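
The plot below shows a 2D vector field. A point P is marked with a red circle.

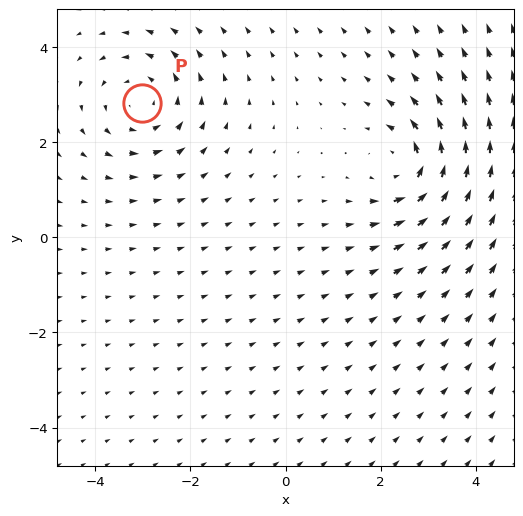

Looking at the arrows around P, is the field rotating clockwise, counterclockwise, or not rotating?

Near P at (-3.0, 2.8) the arrows circulate counterclockwise. The curl (z-component) there is about +3; positive curl means counterclockwise rotation.

counterclockwise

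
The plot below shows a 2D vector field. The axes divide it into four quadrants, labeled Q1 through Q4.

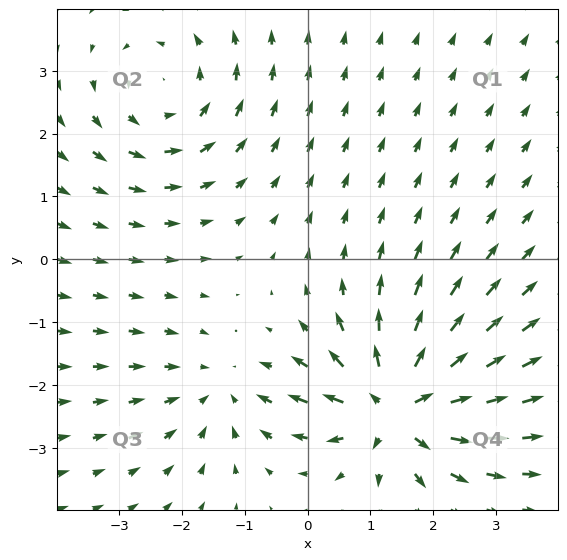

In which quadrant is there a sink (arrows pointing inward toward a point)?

The sink sits at approximately (-1.4, -2.1), which lies in quadrant Q3. The divergence there is about -3, negative as expected for a sink.

Q3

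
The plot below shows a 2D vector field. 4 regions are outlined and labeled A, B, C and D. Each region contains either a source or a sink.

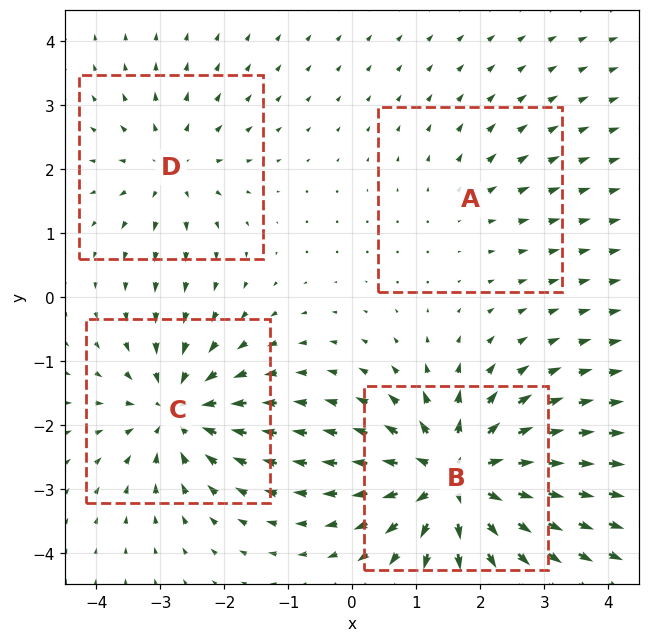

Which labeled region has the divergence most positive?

Divergence at each region's feature centre — A: about +2, B: about +9, C: about -6, D: about +4. Region B is most positive.

B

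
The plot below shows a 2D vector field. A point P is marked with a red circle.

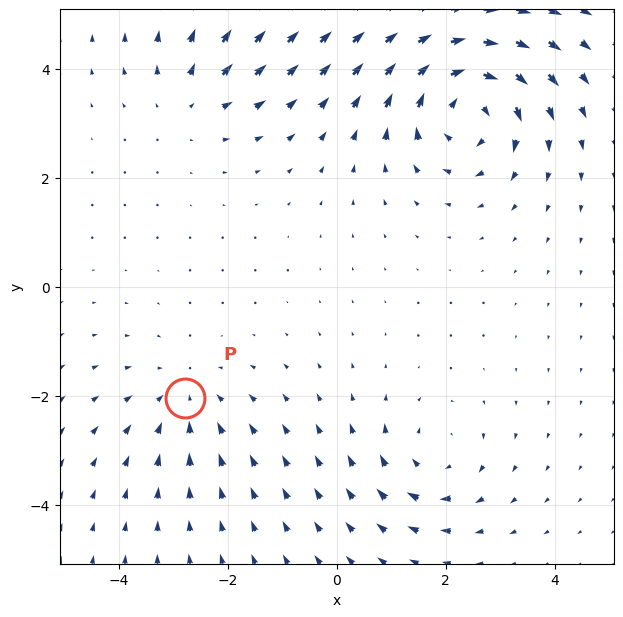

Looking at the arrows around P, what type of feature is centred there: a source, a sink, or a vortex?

sink

At P (-2.8, -2.0) the arrows converge inward. Divergence about -2, curl ≈0 — negative divergence with near-zero curl is a sink.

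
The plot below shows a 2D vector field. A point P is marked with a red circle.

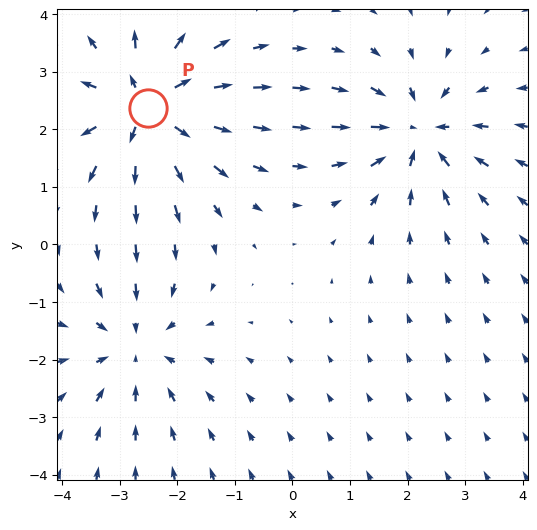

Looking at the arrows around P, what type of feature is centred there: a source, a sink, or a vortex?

source

At P (-2.5, 2.4) the arrows spread outward. Divergence about +5, curl ≈0 — positive divergence with near-zero curl is a source.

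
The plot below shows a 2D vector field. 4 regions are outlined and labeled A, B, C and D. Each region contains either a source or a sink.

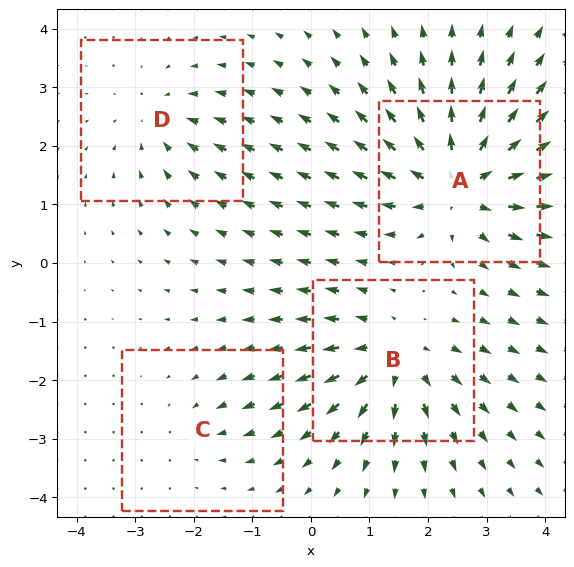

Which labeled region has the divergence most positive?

Divergence at each region's feature centre — A: about +7, B: about +5, C: about -2, D: about -3. Region A is most positive.

A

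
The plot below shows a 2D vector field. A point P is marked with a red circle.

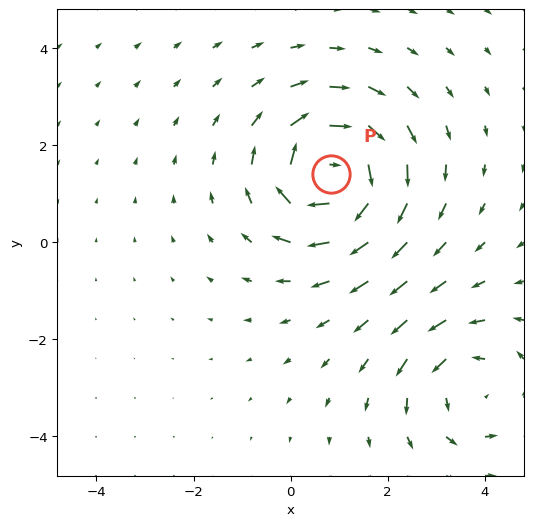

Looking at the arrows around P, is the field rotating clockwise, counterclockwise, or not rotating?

clockwise

Near P at (0.8, 1.4) the arrows circulate clockwise. The curl (z-component) there is about -7; negative curl means clockwise rotation.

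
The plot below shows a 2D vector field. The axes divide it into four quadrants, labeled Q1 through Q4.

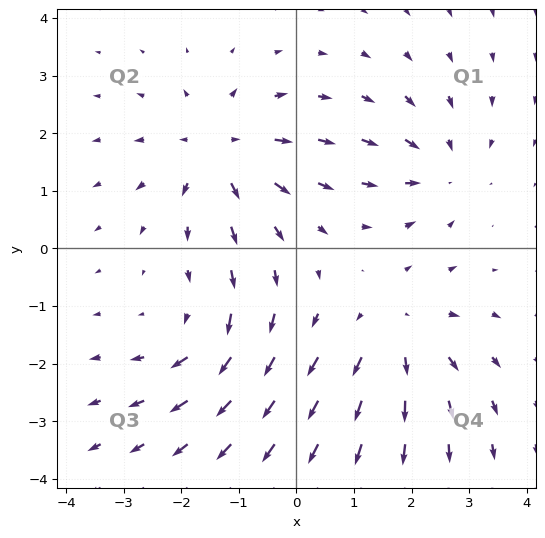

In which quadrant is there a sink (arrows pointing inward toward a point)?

Q1

The sink sits at approximately (2.5, 1.4), which lies in quadrant Q1. The divergence there is about -3, negative as expected for a sink.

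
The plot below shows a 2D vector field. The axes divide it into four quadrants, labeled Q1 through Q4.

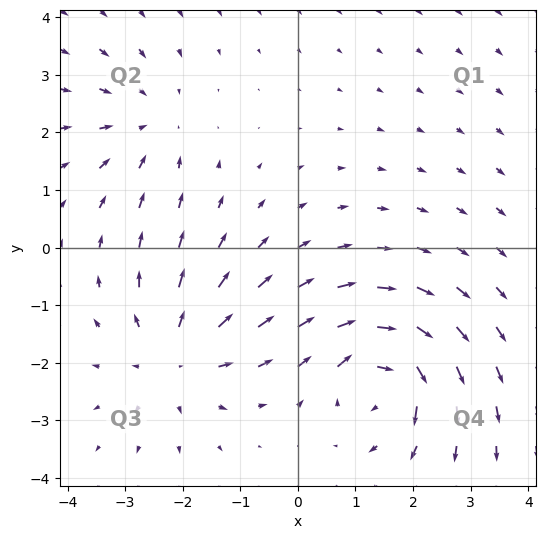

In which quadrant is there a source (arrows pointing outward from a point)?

Q3

The source sits at approximately (-2.1, -1.9), which lies in quadrant Q3. The divergence there is about +3, positive as expected for a source.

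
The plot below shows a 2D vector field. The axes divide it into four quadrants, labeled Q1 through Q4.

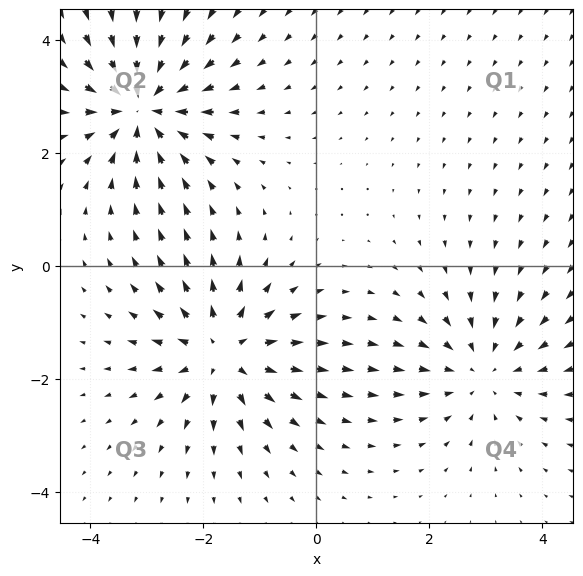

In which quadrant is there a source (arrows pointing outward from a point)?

Q3

The source sits at approximately (-1.7, -1.5), which lies in quadrant Q3. The divergence there is about +5, positive as expected for a source.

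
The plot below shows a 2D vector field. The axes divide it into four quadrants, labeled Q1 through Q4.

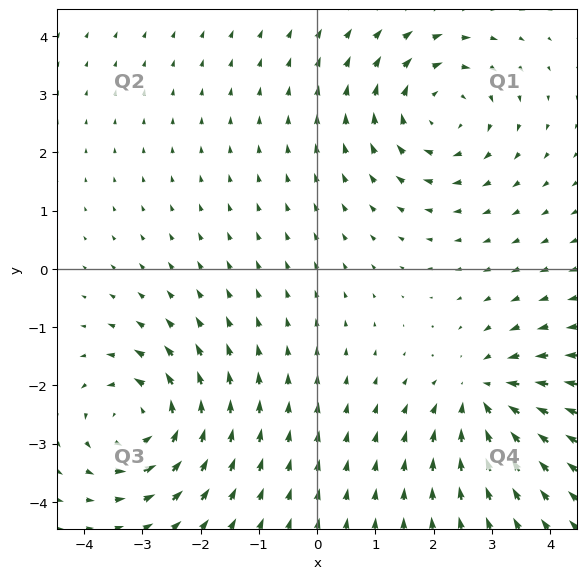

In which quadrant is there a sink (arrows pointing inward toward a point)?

The sink sits at approximately (2.9, -2.2), which lies in quadrant Q4. The divergence there is about -4, negative as expected for a sink.

Q4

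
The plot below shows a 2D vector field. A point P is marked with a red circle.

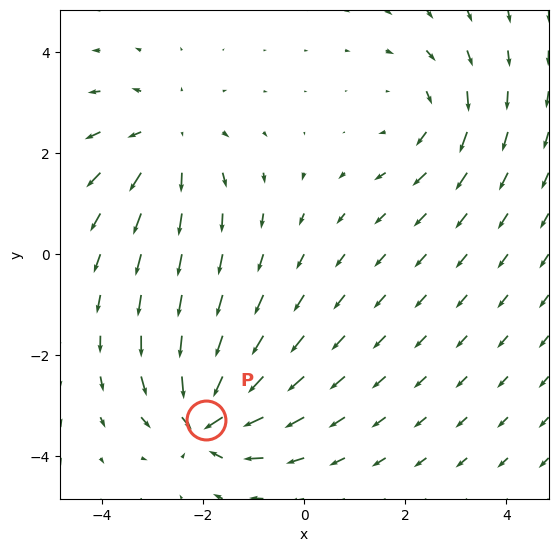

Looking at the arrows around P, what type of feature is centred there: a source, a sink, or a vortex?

sink

At P (-1.9, -3.3) the arrows converge inward. Divergence about -6, curl ≈0 — negative divergence with near-zero curl is a sink.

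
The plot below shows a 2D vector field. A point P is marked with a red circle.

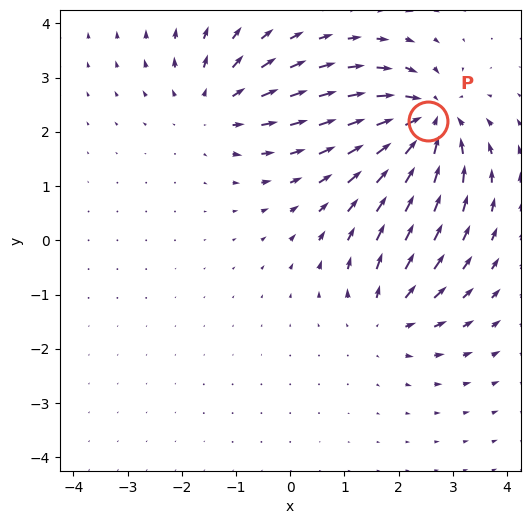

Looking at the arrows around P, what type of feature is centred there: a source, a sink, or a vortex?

At P (2.5, 2.2) the arrows converge inward. Divergence about -6, curl ≈0 — negative divergence with near-zero curl is a sink.

sink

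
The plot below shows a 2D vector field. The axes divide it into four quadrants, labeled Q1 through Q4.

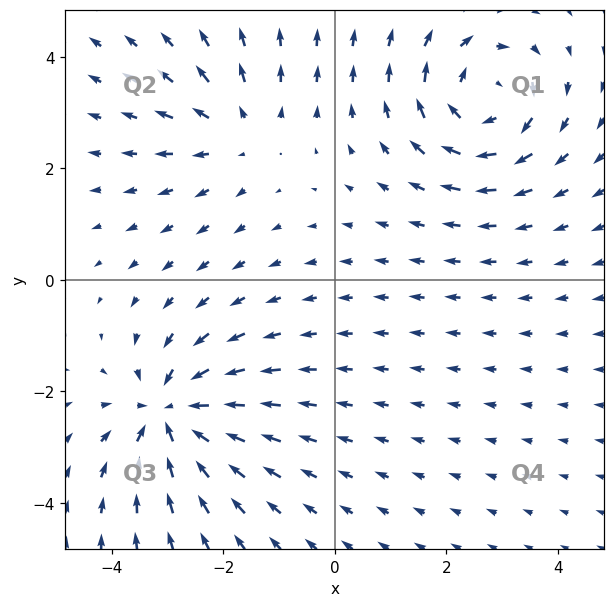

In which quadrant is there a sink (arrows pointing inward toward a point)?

The sink sits at approximately (-2.9, -2.4), which lies in quadrant Q3. The divergence there is about -4, negative as expected for a sink.

Q3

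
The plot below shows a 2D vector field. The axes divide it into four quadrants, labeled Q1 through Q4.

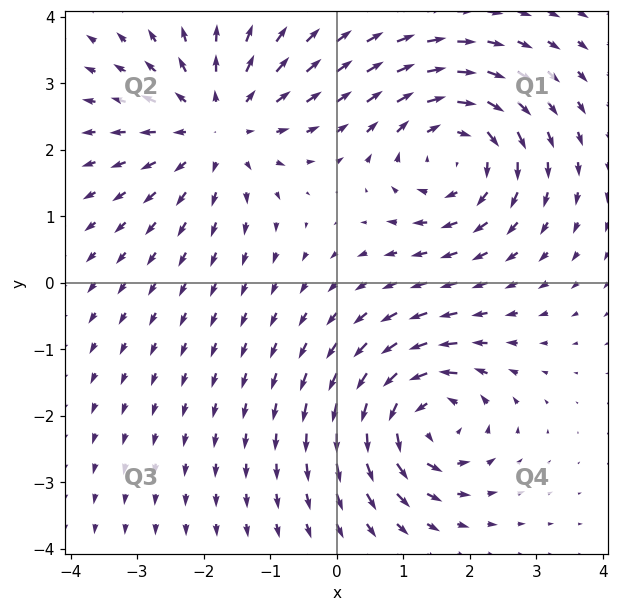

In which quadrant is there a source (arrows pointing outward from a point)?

Q2

The source sits at approximately (-1.8, 2.4), which lies in quadrant Q2. The divergence there is about +4, positive as expected for a source.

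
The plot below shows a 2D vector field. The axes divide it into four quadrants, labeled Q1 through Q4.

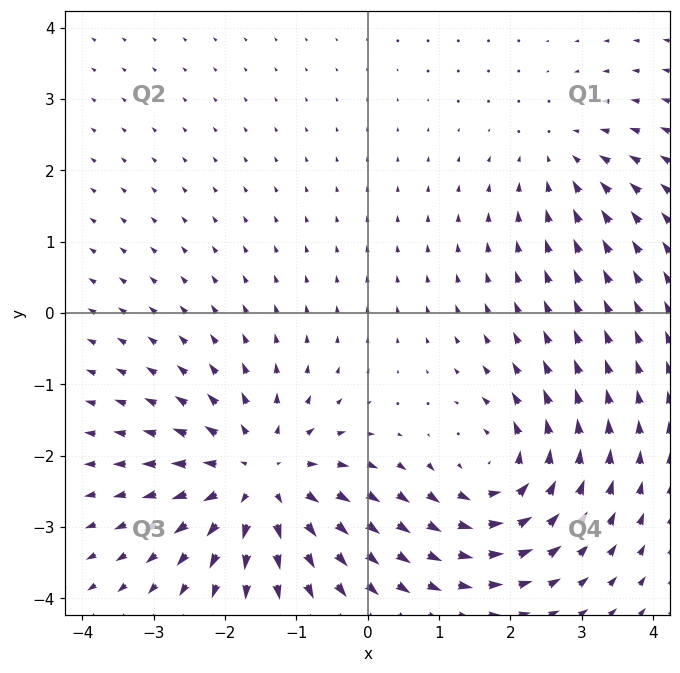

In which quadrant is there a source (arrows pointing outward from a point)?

Q3

The source sits at approximately (-1.5, -2.3), which lies in quadrant Q3. The divergence there is about +5, positive as expected for a source.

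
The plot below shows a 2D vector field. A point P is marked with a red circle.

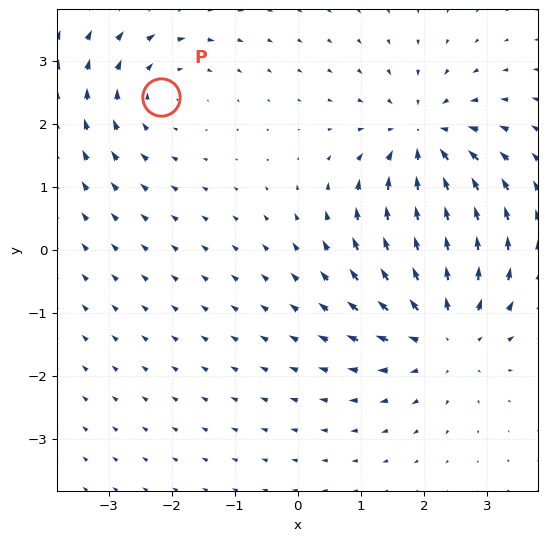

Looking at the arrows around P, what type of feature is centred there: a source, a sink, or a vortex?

vortex

At P (-2.2, 2.4) the arrows circulate clockwise. Divergence ≈0, curl about -3 — near-zero divergence with nonzero curl is a vortex.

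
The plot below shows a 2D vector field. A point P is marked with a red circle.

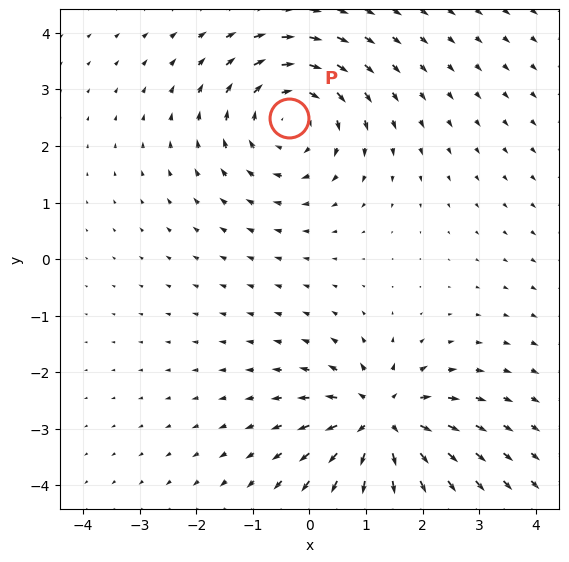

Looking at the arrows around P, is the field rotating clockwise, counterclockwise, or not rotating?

Near P at (-0.4, 2.5) the arrows circulate clockwise. The curl (z-component) there is about -2; negative curl means clockwise rotation.

clockwise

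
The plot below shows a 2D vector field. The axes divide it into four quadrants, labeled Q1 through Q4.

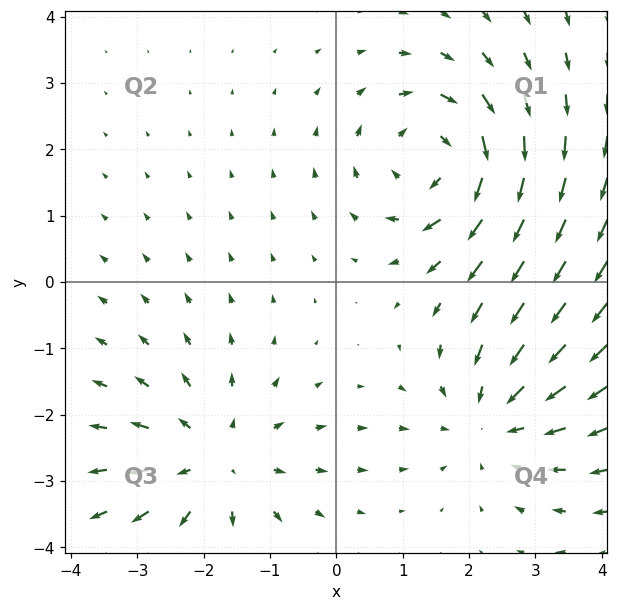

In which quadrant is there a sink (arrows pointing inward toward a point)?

The sink sits at approximately (2.4, -2.0), which lies in quadrant Q4. The divergence there is about -3, negative as expected for a sink.

Q4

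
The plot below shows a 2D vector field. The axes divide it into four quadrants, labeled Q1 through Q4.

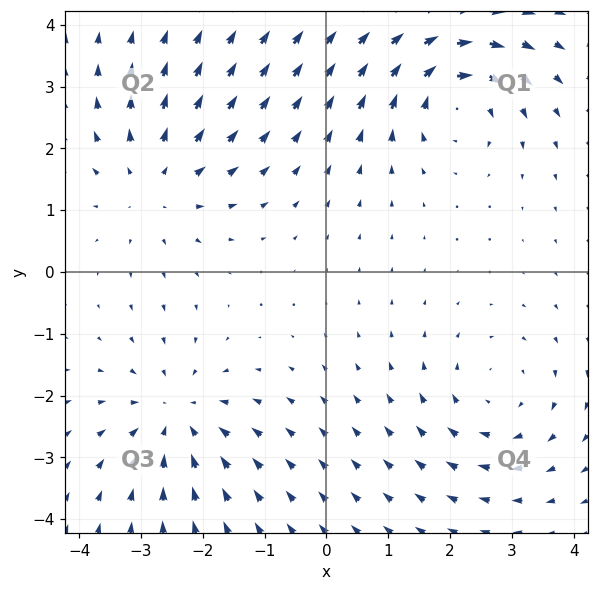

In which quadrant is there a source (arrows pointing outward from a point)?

Q2

The source sits at approximately (-2.8, 1.4), which lies in quadrant Q2. The divergence there is about +4, positive as expected for a source.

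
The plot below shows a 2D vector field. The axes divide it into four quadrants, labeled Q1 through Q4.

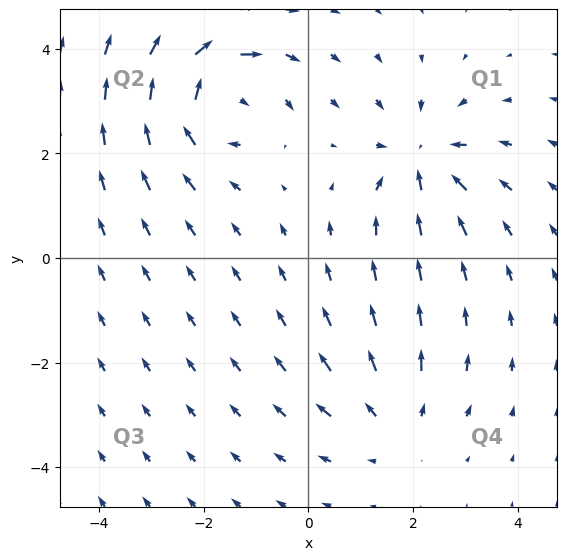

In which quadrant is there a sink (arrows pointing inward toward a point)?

The sink sits at approximately (2.2, 1.9), which lies in quadrant Q1. The divergence there is about -5, negative as expected for a sink.

Q1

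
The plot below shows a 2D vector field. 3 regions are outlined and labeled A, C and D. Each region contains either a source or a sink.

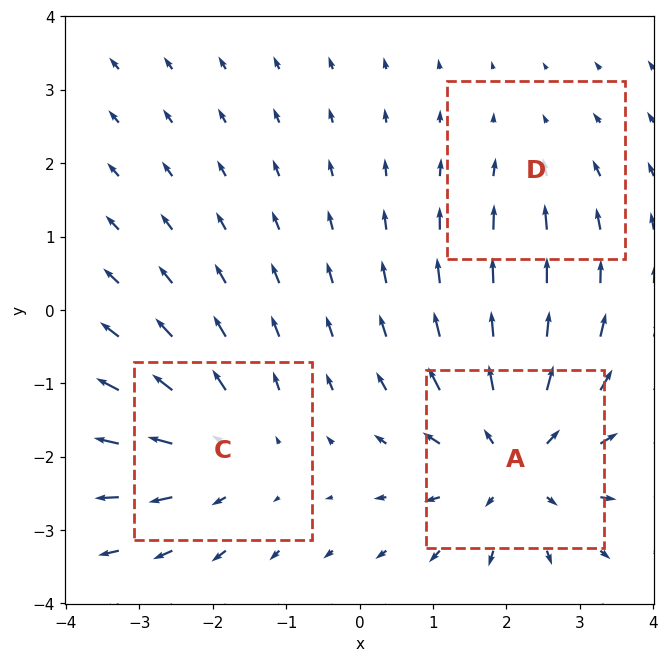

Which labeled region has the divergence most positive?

Divergence at each region's feature centre — A: about +4, C: about +3, D: about -2. Region A is most positive.

A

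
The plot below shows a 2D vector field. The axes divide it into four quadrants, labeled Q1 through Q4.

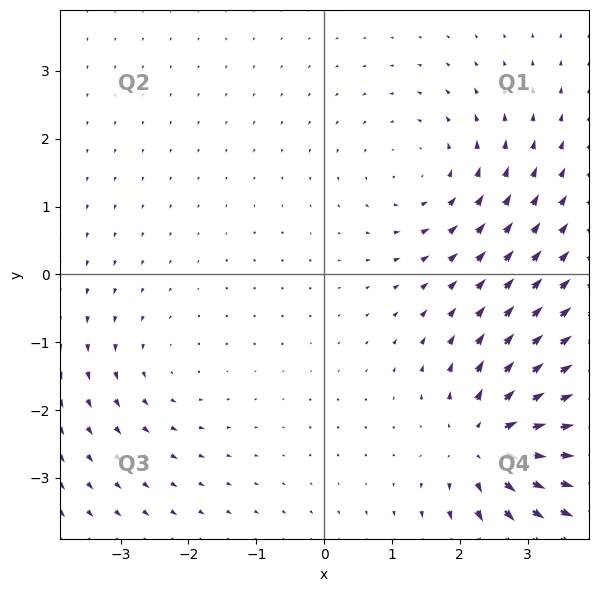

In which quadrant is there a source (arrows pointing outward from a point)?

The source sits at approximately (2.4, -2.5), which lies in quadrant Q4. The divergence there is about +6, positive as expected for a source.

Q4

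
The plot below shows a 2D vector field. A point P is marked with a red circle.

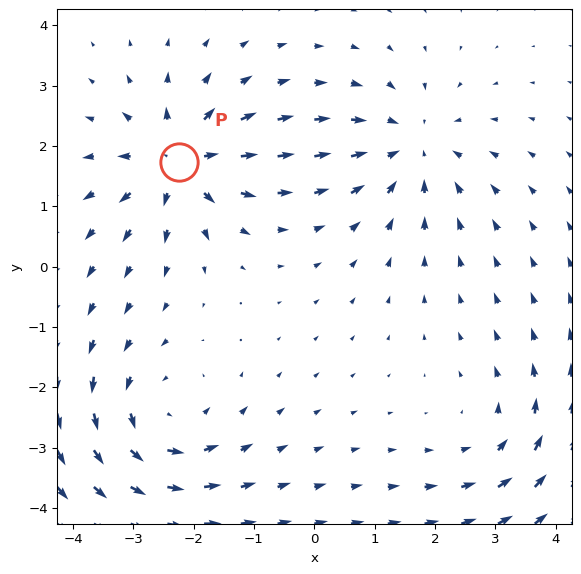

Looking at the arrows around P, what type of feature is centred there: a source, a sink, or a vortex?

At P (-2.2, 1.7) the arrows spread outward. Divergence about +6, curl ≈0 — positive divergence with near-zero curl is a source.

source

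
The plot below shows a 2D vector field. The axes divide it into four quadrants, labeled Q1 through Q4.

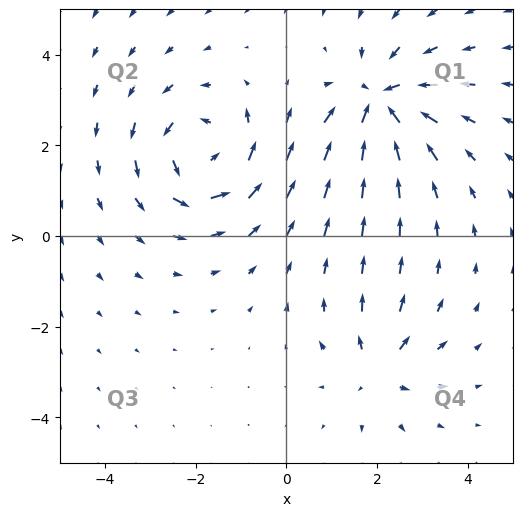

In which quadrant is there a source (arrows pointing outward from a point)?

Q4

The source sits at approximately (2.0, -2.9), which lies in quadrant Q4. The divergence there is about +3, positive as expected for a source.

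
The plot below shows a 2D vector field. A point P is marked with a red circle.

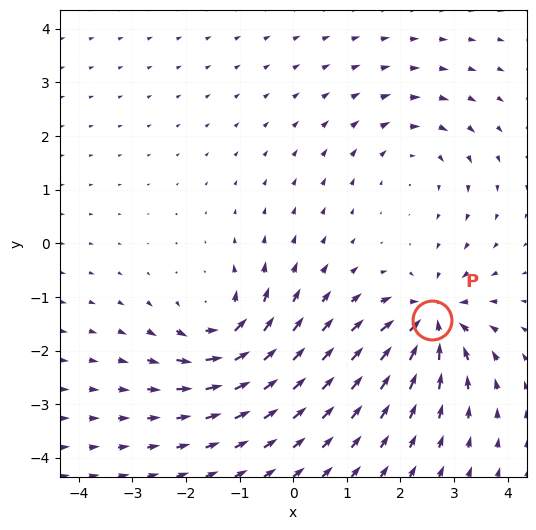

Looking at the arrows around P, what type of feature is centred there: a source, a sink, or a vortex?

sink

At P (2.6, -1.4) the arrows converge inward. Divergence about -5, curl ≈0 — negative divergence with near-zero curl is a sink.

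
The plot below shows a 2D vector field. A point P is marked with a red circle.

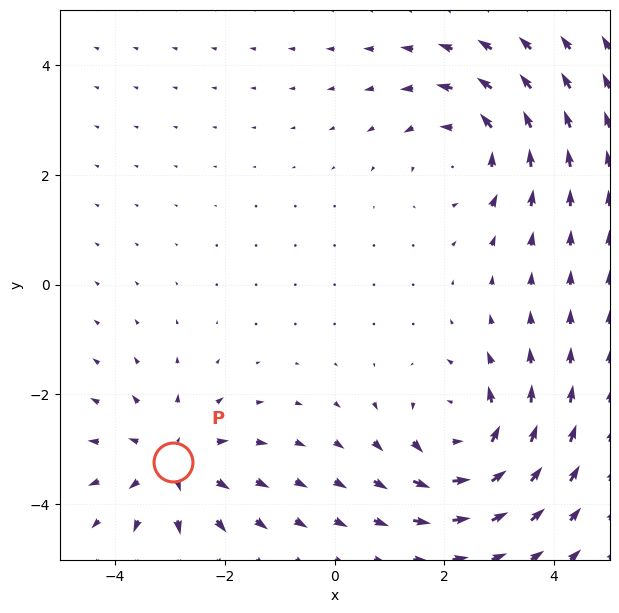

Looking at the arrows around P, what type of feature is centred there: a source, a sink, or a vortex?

At P (-3.0, -3.2) the arrows spread outward. Divergence about +3, curl ≈0 — positive divergence with near-zero curl is a source.

source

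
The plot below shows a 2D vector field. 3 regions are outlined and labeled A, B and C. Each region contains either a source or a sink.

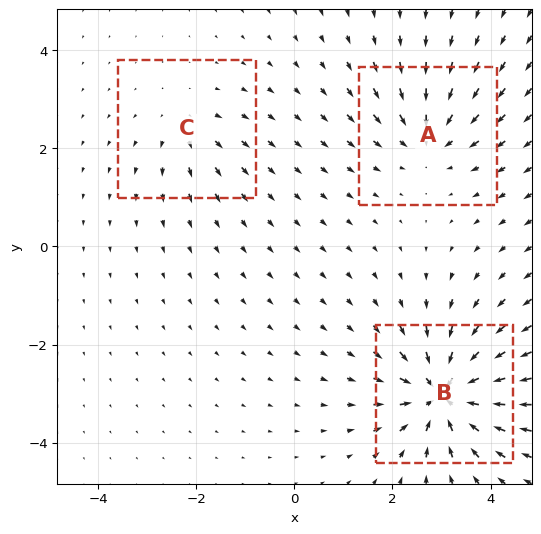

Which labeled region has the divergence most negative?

Divergence at each region's feature centre — A: about -4, B: about -7, C: about +2. Region B is most negative.

B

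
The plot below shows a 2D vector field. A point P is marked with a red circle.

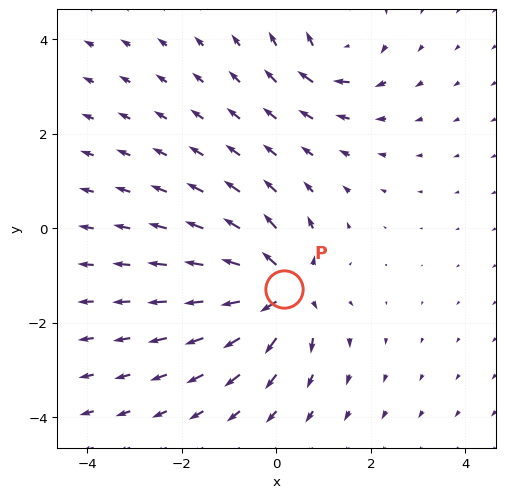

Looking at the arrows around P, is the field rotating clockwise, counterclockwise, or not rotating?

not rotating

Near P at (0.2, -1.3) the arrows show no circulation. The curl there is ≈0.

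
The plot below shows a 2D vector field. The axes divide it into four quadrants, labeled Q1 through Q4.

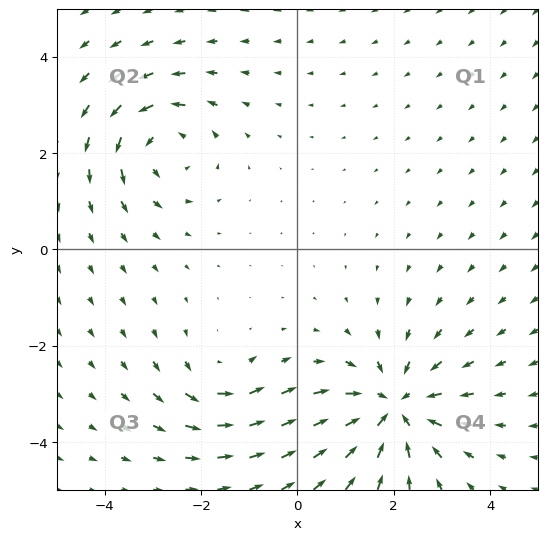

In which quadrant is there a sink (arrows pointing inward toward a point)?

Q4

The sink sits at approximately (2.0, -3.3), which lies in quadrant Q4. The divergence there is about -5, negative as expected for a sink.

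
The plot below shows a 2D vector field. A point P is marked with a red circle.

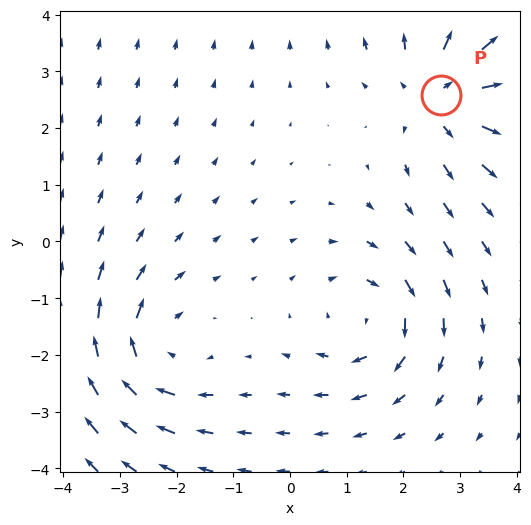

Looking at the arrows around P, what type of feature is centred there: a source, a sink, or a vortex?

source

At P (2.7, 2.6) the arrows spread outward. Divergence about +4, curl ≈0 — positive divergence with near-zero curl is a source.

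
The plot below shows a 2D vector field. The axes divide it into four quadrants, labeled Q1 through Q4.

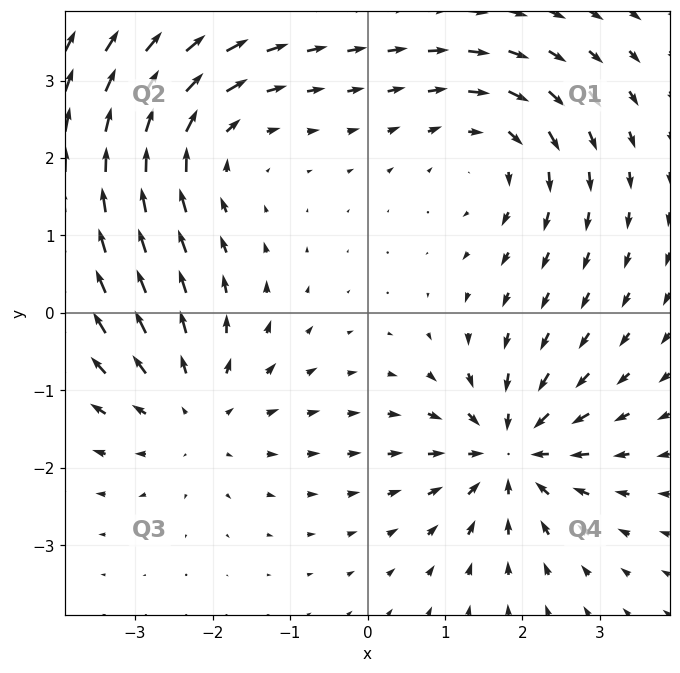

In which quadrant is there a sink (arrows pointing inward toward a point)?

Q4

The sink sits at approximately (1.8, -1.8), which lies in quadrant Q4. The divergence there is about -7, negative as expected for a sink.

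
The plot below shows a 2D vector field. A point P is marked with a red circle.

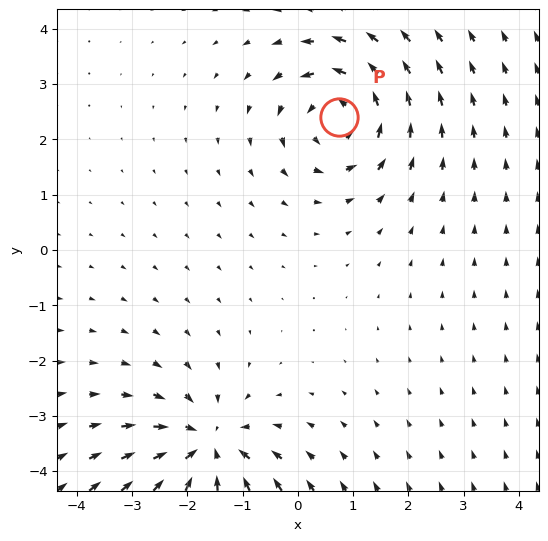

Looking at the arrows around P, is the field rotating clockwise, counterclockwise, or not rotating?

counterclockwise

Near P at (0.7, 2.4) the arrows circulate counterclockwise. The curl (z-component) there is about +4; positive curl means counterclockwise rotation.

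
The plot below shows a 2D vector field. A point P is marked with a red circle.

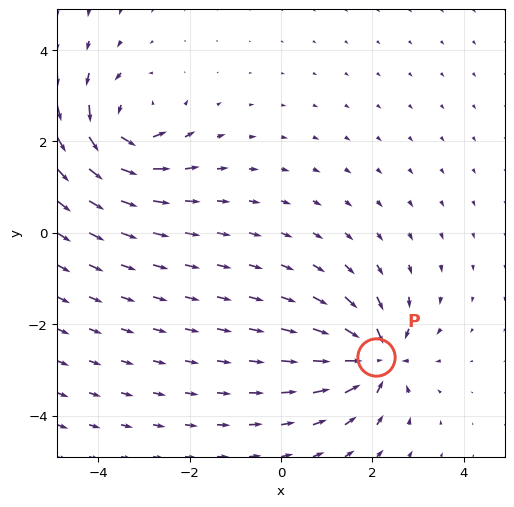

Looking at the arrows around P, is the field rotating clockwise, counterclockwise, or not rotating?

not rotating

Near P at (2.1, -2.7) the arrows show no circulation. The curl there is ≈0.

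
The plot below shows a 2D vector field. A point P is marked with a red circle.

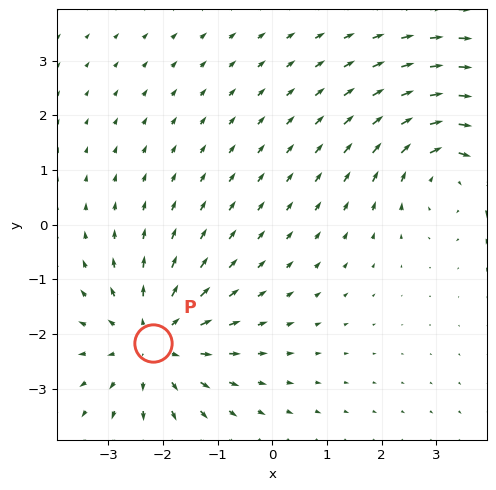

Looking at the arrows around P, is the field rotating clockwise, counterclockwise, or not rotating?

not rotating

Near P at (-2.2, -2.2) the arrows show no circulation. The curl there is ≈0.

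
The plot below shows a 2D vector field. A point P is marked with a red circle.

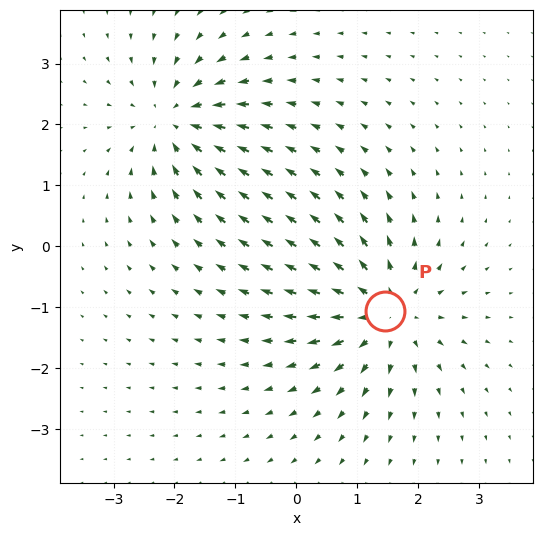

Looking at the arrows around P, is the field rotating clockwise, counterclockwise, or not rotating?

Near P at (1.5, -1.1) the arrows show no circulation. The curl there is ≈0.

not rotating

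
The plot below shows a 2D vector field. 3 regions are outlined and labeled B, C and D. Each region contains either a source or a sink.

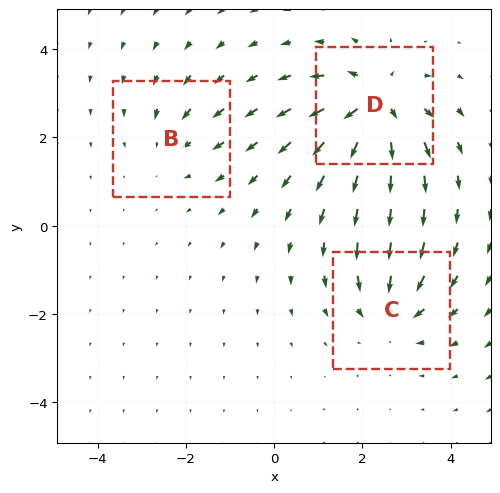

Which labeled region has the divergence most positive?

D

Divergence at each region's feature centre — B: about -2, C: about -4, D: about +5. Region D is most positive.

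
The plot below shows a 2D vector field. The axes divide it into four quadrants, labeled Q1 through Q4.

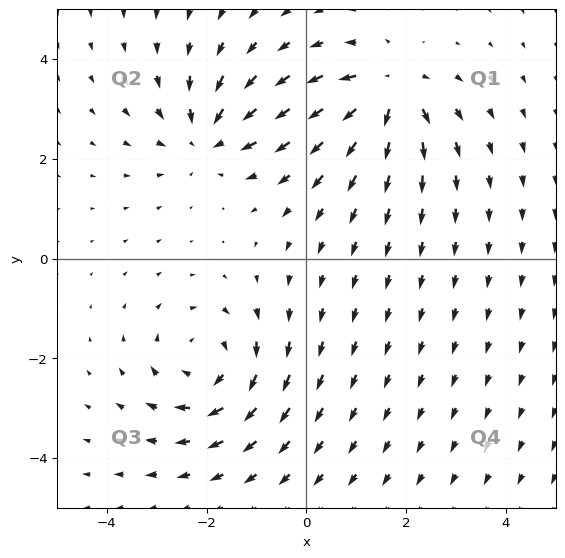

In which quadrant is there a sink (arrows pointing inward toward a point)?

Q2

The sink sits at approximately (-2.0, 2.4), which lies in quadrant Q2. The divergence there is about -4, negative as expected for a sink.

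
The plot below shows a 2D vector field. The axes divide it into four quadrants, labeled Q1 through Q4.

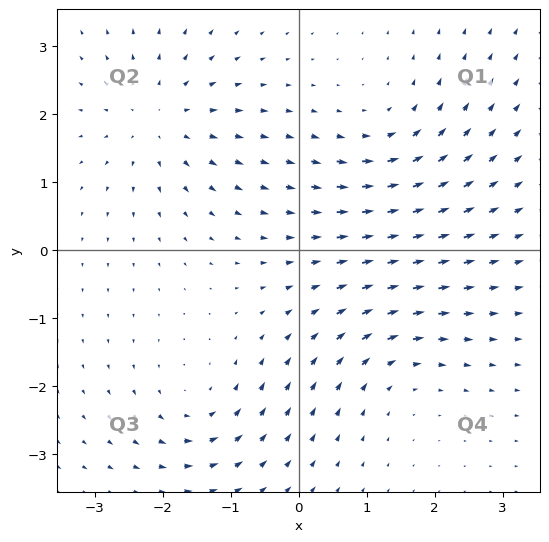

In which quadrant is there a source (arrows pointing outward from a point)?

The source sits at approximately (-2.0, 1.9), which lies in quadrant Q2. The divergence there is about +5, positive as expected for a source.

Q2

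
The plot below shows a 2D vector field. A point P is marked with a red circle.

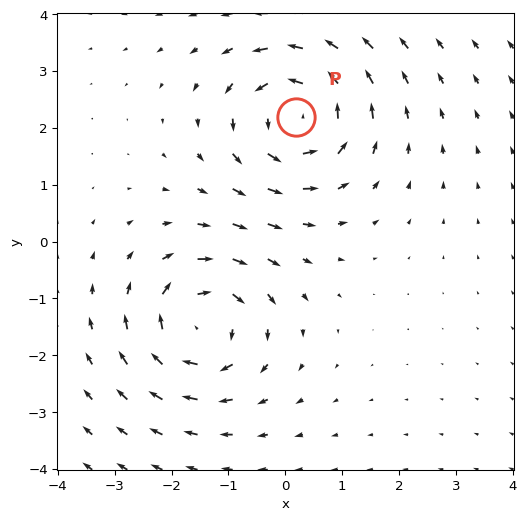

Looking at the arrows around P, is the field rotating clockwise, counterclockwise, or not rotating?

Near P at (0.2, 2.2) the arrows circulate counterclockwise. The curl (z-component) there is about +5; positive curl means counterclockwise rotation.

counterclockwise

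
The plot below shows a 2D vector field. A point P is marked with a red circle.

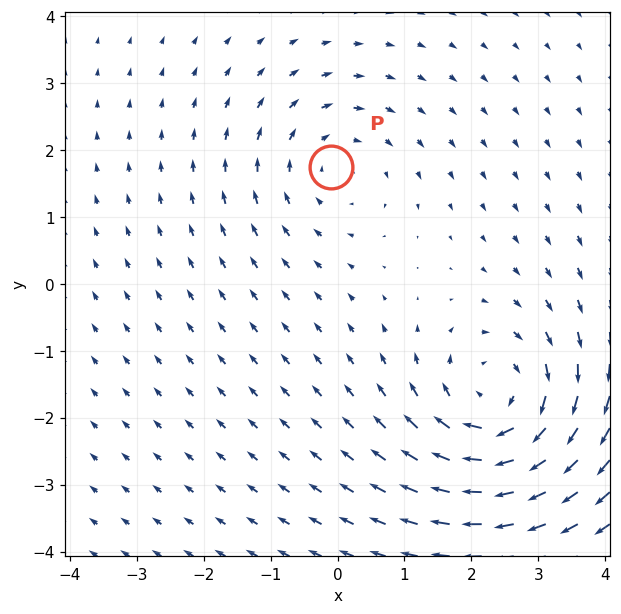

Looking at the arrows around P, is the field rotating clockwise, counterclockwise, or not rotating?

clockwise

Near P at (-0.1, 1.7) the arrows circulate clockwise. The curl (z-component) there is about -3; negative curl means clockwise rotation.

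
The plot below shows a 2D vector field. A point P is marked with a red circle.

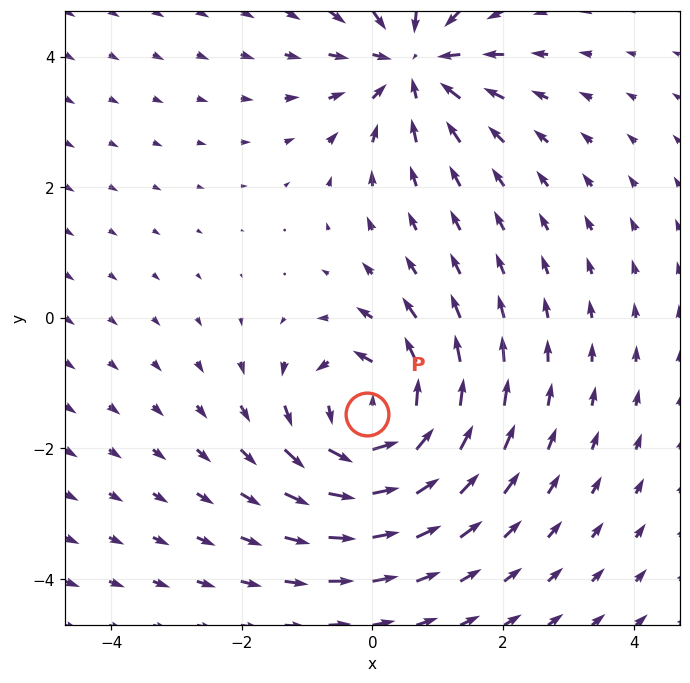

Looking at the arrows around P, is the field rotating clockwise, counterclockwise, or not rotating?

Near P at (-0.1, -1.5) the arrows circulate counterclockwise. The curl (z-component) there is about +4; positive curl means counterclockwise rotation.

counterclockwise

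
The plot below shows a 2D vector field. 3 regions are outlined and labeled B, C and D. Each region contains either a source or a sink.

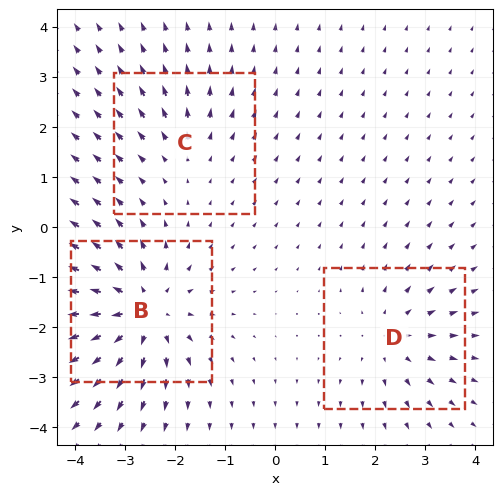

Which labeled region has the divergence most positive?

B

Divergence at each region's feature centre — B: about +5, C: about +2, D: about +3. Region B is most positive.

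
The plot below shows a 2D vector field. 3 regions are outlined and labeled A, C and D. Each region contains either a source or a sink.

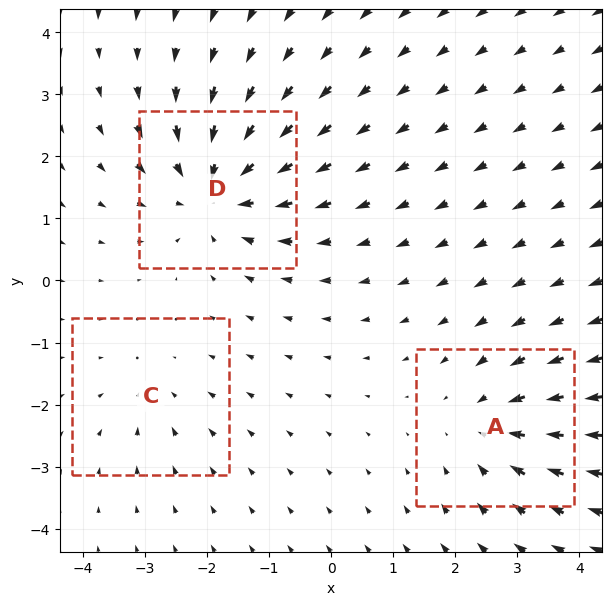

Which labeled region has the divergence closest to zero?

Divergence at each region's feature centre — A: about -3, C: about -2, D: about -5. Region C is closest to zero.

C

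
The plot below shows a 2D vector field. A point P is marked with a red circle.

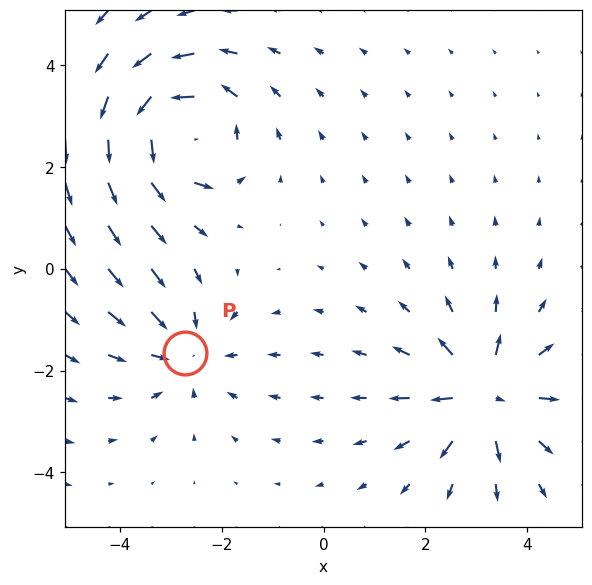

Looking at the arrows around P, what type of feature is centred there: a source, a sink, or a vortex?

sink

At P (-2.7, -1.7) the arrows converge inward. Divergence about -3, curl ≈0 — negative divergence with near-zero curl is a sink.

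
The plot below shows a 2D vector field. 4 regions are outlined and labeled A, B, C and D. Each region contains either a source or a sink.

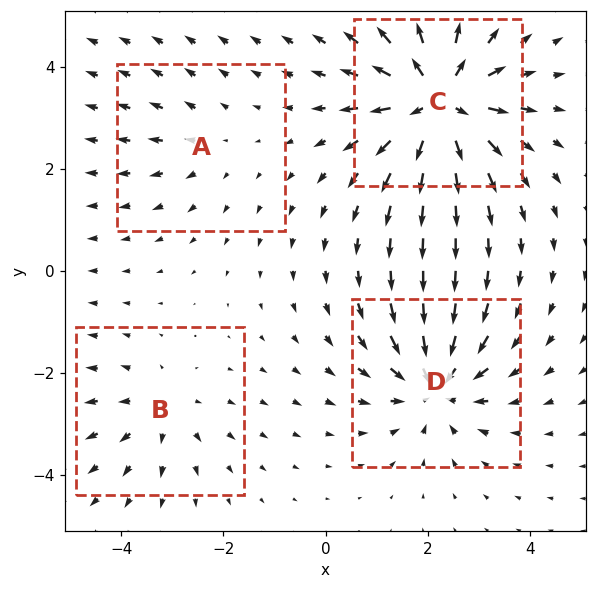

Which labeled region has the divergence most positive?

Divergence at each region's feature centre — A: about +2, B: about +3, C: about +8, D: about -6. Region C is most positive.

C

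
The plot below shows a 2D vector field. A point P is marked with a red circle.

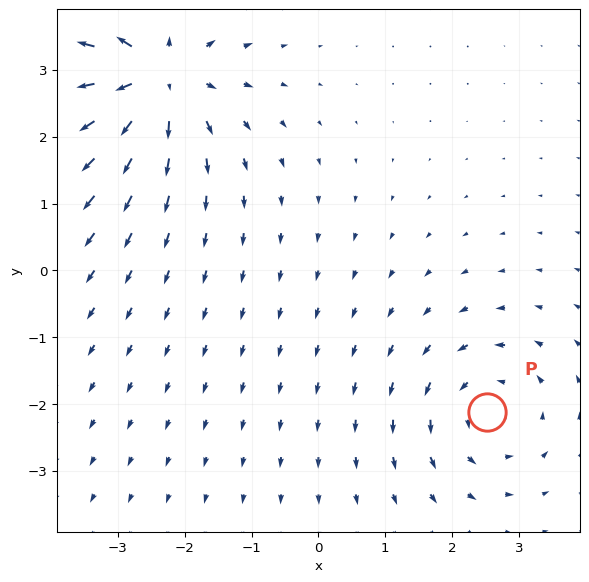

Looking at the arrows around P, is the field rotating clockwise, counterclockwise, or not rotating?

counterclockwise

Near P at (2.5, -2.1) the arrows circulate counterclockwise. The curl (z-component) there is about +3; positive curl means counterclockwise rotation.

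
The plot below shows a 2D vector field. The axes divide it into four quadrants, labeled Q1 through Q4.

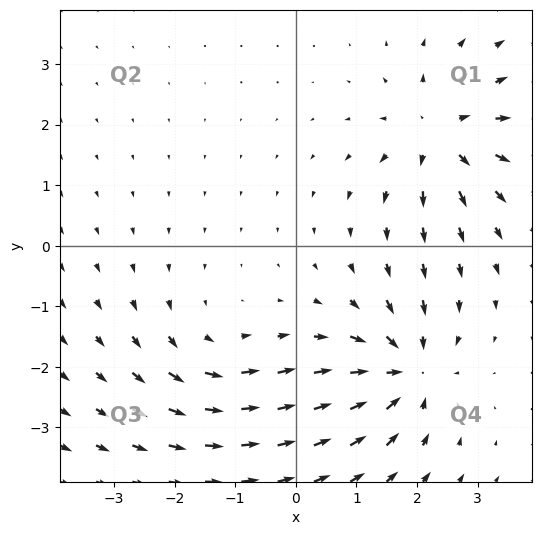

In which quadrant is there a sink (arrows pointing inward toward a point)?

Q4

The sink sits at approximately (1.8, -2.1), which lies in quadrant Q4. The divergence there is about -6, negative as expected for a sink.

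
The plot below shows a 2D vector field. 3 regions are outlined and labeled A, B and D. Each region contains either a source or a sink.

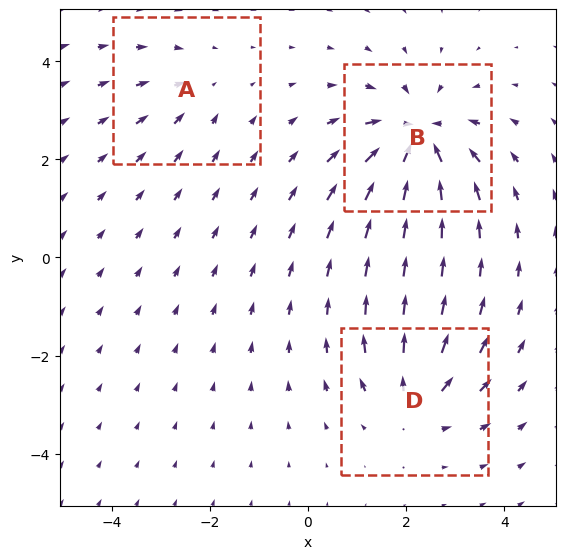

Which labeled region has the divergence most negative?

B

Divergence at each region's feature centre — A: about -2, B: about -6, D: about +3. Region B is most negative.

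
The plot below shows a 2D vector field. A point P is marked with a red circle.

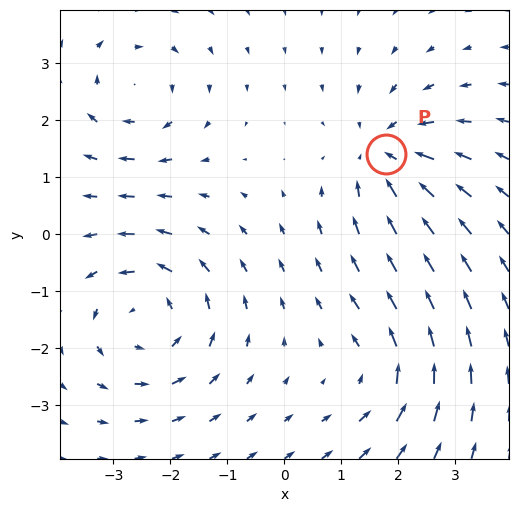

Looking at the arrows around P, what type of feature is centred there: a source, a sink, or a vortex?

sink

At P (1.8, 1.4) the arrows converge inward. Divergence about -4, curl ≈0 — negative divergence with near-zero curl is a sink.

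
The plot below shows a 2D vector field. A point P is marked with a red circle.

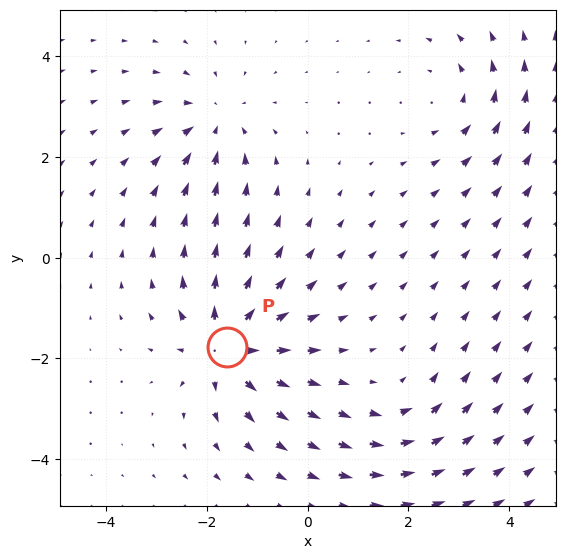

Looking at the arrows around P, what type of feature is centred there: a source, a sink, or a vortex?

At P (-1.6, -1.8) the arrows spread outward. Divergence about +6, curl ≈0 — positive divergence with near-zero curl is a source.

source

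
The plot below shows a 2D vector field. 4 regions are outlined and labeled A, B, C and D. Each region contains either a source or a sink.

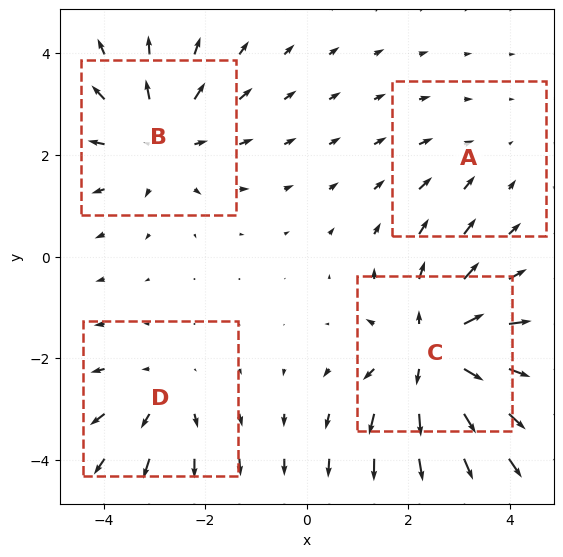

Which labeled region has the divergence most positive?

Divergence at each region's feature centre — A: about -2, B: about +4, C: about +6, D: about +3. Region C is most positive.

C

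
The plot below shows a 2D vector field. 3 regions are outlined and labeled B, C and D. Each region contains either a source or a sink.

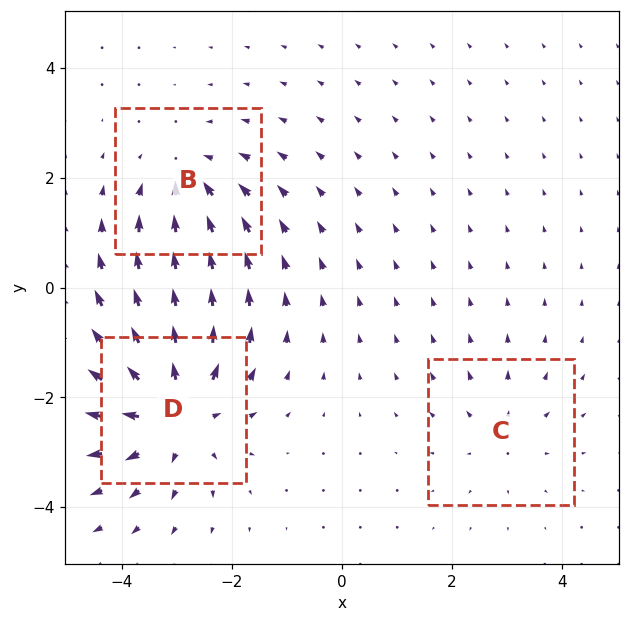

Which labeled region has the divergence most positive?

D

Divergence at each region's feature centre — B: about -3, C: about +2, D: about +4. Region D is most positive.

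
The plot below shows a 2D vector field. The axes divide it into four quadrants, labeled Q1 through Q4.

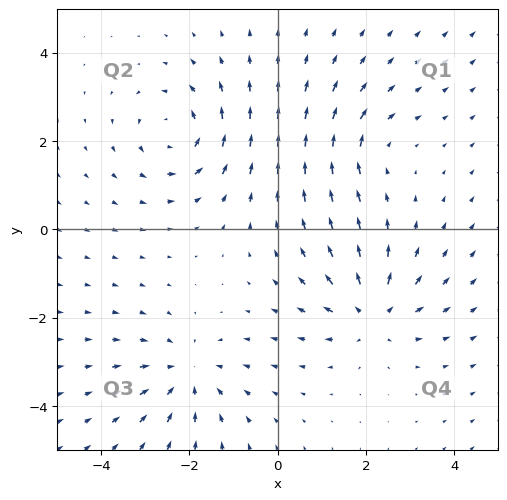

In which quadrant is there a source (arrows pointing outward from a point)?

The source sits at approximately (2.1, -1.9), which lies in quadrant Q4. The divergence there is about +5, positive as expected for a source.

Q4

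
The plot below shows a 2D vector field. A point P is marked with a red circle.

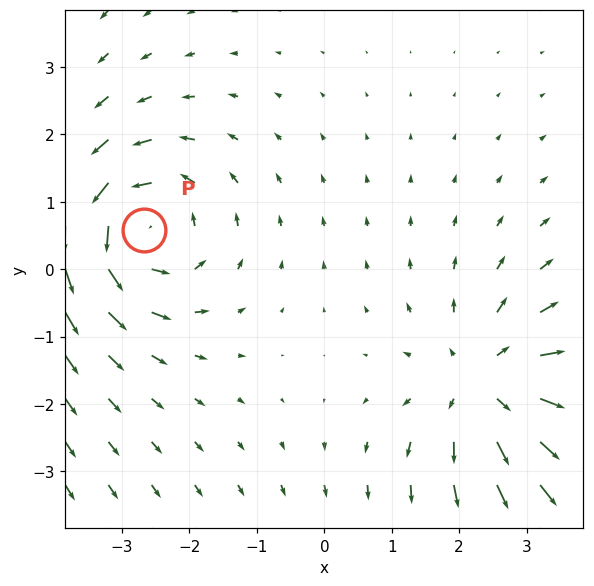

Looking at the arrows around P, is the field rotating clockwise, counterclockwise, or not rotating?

counterclockwise

Near P at (-2.7, 0.6) the arrows circulate counterclockwise. The curl (z-component) there is about +4; positive curl means counterclockwise rotation.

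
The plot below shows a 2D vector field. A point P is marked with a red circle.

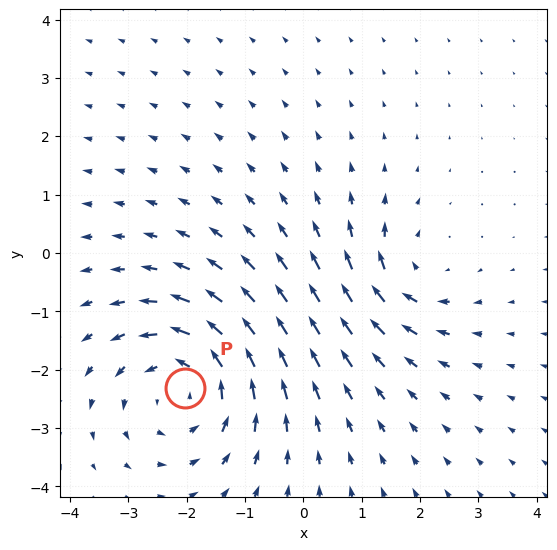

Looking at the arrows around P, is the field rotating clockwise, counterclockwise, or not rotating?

Near P at (-2.0, -2.3) the arrows circulate counterclockwise. The curl (z-component) there is about +4; positive curl means counterclockwise rotation.

counterclockwise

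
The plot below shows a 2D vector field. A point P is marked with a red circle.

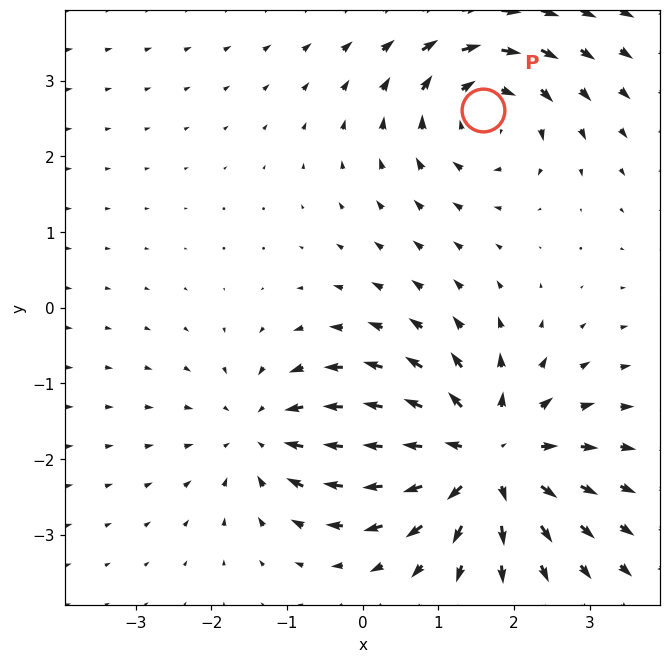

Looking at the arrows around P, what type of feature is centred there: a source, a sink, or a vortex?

At P (1.6, 2.6) the arrows circulate clockwise. Divergence ≈0, curl about -4 — near-zero divergence with nonzero curl is a vortex.

vortex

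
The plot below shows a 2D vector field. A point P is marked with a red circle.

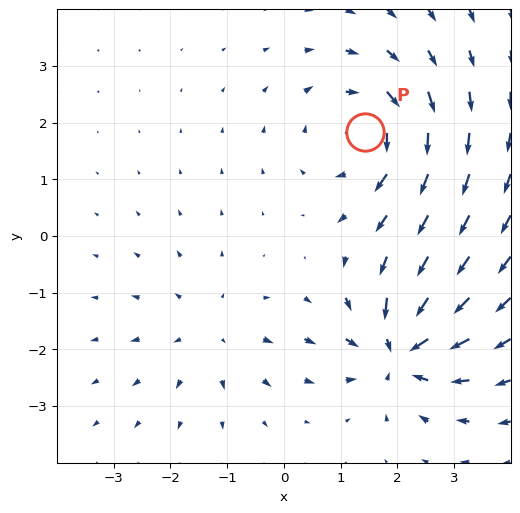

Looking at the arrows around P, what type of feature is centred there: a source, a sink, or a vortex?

vortex

At P (1.4, 1.8) the arrows circulate clockwise. Divergence ≈0, curl about -5 — near-zero divergence with nonzero curl is a vortex.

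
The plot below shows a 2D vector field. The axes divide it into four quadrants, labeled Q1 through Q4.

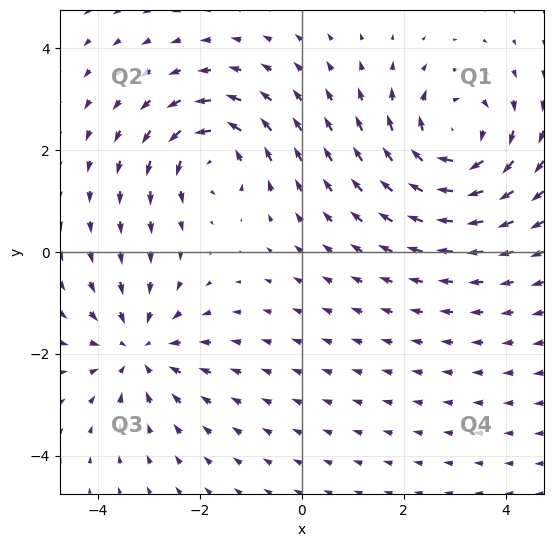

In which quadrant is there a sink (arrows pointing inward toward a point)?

Q3

The sink sits at approximately (-3.2, -1.9), which lies in quadrant Q3. The divergence there is about -3, negative as expected for a sink.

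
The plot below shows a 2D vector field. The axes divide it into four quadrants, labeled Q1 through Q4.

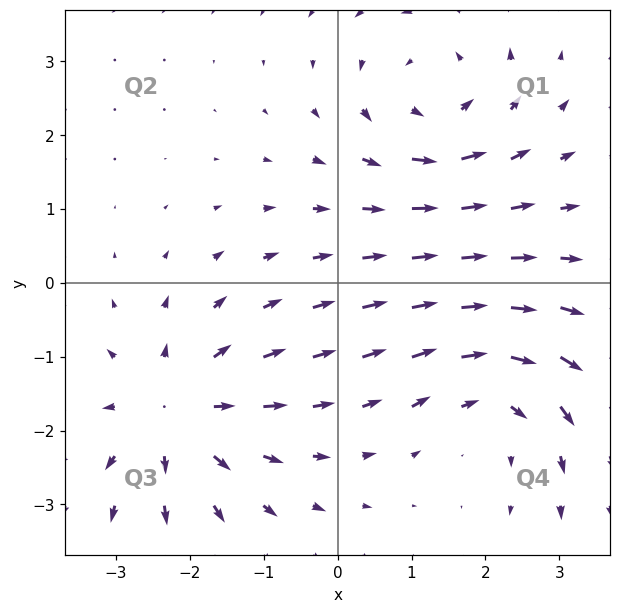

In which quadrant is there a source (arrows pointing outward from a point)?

The source sits at approximately (-2.2, -1.7), which lies in quadrant Q3. The divergence there is about +5, positive as expected for a source.

Q3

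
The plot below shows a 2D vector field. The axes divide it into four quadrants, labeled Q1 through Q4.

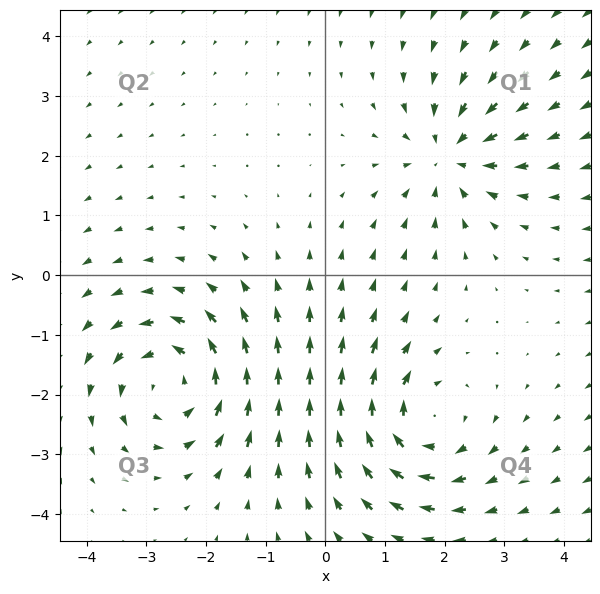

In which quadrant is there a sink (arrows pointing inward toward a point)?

Q1

The sink sits at approximately (2.1, 2.0), which lies in quadrant Q1. The divergence there is about -4, negative as expected for a sink.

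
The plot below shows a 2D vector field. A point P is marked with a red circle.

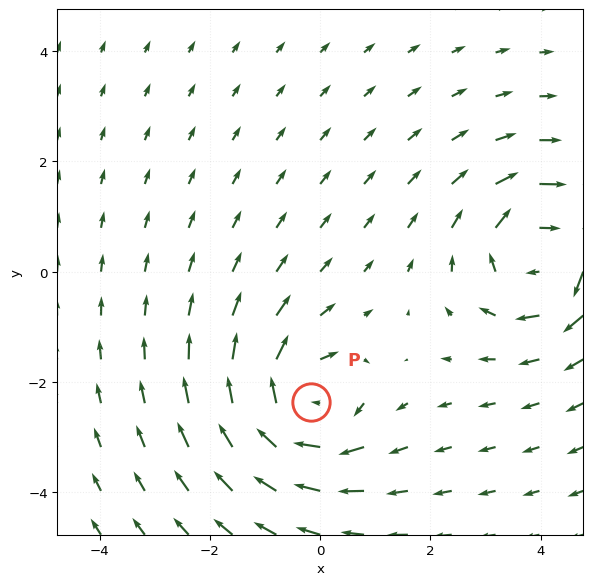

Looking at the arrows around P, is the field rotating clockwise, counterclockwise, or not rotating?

clockwise

Near P at (-0.2, -2.4) the arrows circulate clockwise. The curl (z-component) there is about -6; negative curl means clockwise rotation.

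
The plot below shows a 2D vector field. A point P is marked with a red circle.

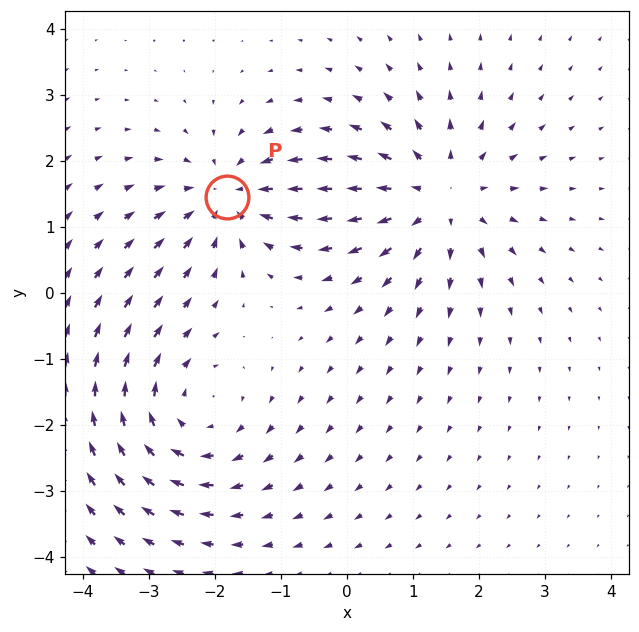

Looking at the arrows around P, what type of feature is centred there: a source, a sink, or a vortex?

sink

At P (-1.8, 1.5) the arrows converge inward. Divergence about -4, curl ≈0 — negative divergence with near-zero curl is a sink.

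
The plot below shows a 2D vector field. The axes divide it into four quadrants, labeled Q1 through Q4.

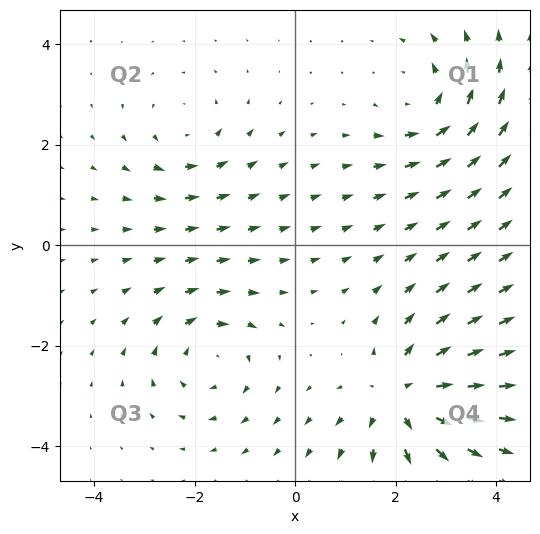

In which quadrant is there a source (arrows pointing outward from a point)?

Q4

The source sits at approximately (2.2, -3.0), which lies in quadrant Q4. The divergence there is about +5, positive as expected for a source.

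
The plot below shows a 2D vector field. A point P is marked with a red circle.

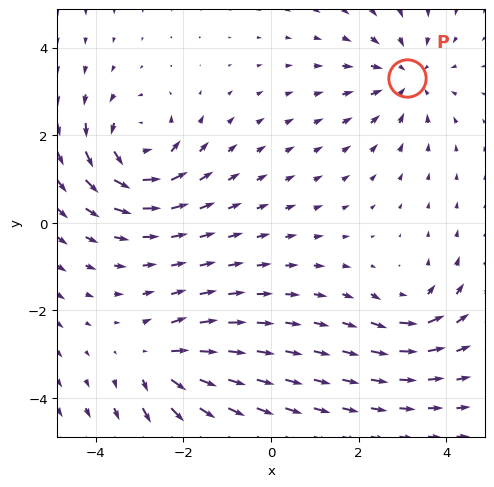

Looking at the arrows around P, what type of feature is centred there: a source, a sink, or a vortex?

sink

At P (3.1, 3.3) the arrows converge inward. Divergence about -3, curl ≈0 — negative divergence with near-zero curl is a sink.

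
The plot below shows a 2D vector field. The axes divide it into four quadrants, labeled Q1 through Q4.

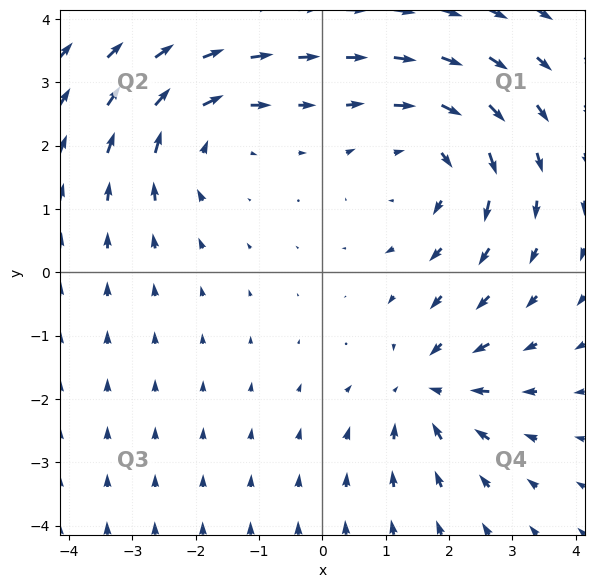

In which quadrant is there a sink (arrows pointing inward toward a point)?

Q4

The sink sits at approximately (1.6, -1.8), which lies in quadrant Q4. The divergence there is about -3, negative as expected for a sink.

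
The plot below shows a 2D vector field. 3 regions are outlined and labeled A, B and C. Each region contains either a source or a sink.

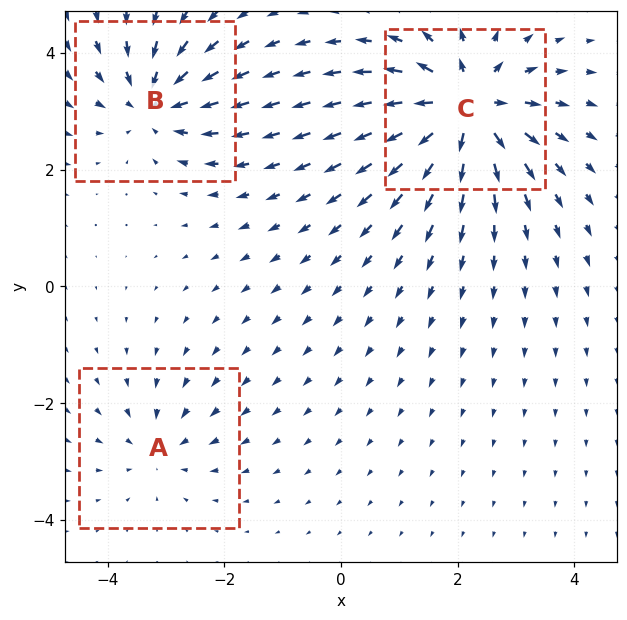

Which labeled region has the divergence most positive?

Divergence at each region's feature centre — A: about -3, B: about -4, C: about +6. Region C is most positive.

C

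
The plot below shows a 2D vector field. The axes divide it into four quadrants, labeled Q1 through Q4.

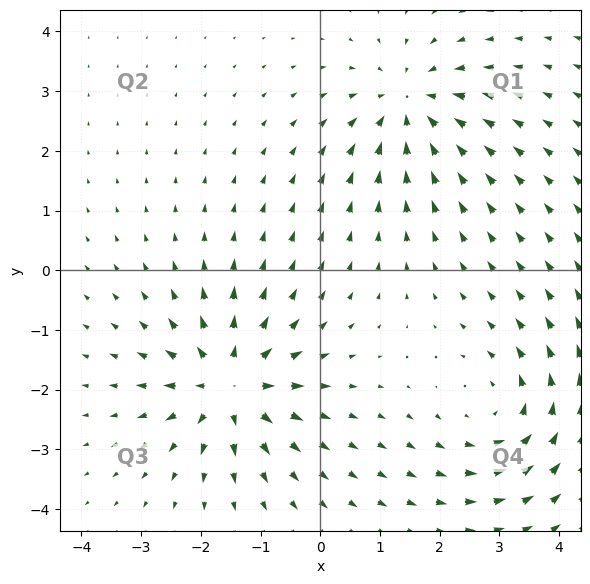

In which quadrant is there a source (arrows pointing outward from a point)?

Q3

The source sits at approximately (-1.5, -1.9), which lies in quadrant Q3. The divergence there is about +6, positive as expected for a source.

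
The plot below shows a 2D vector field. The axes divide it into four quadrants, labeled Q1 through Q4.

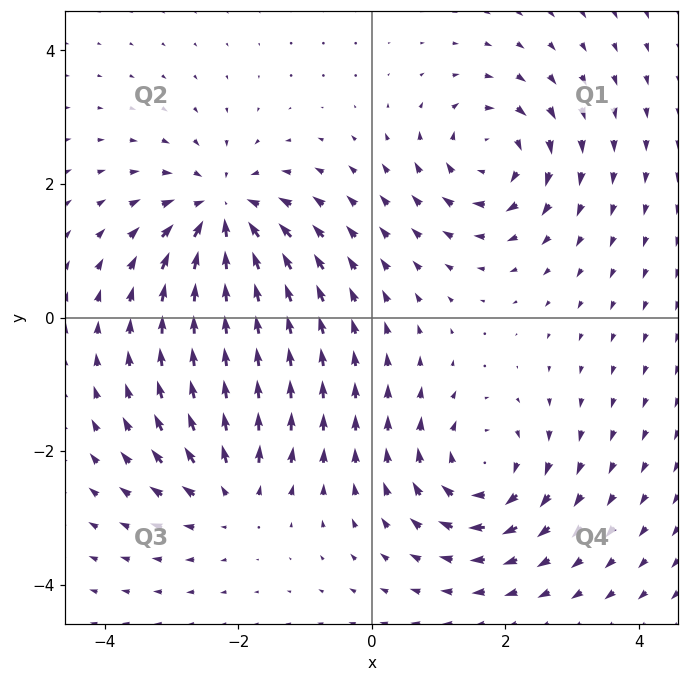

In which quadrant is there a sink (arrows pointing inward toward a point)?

The sink sits at approximately (-2.2, 1.6), which lies in quadrant Q2. The divergence there is about -6, negative as expected for a sink.

Q2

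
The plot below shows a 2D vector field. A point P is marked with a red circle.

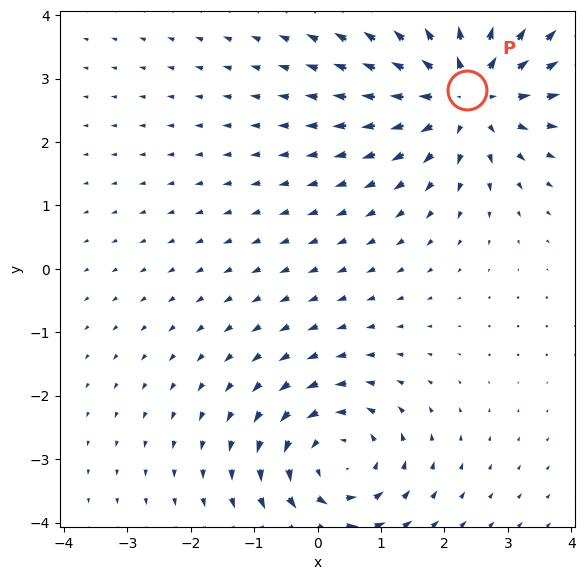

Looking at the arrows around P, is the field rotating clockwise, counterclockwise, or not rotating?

Near P at (2.4, 2.8) the arrows show no circulation. The curl there is ≈0.

not rotating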